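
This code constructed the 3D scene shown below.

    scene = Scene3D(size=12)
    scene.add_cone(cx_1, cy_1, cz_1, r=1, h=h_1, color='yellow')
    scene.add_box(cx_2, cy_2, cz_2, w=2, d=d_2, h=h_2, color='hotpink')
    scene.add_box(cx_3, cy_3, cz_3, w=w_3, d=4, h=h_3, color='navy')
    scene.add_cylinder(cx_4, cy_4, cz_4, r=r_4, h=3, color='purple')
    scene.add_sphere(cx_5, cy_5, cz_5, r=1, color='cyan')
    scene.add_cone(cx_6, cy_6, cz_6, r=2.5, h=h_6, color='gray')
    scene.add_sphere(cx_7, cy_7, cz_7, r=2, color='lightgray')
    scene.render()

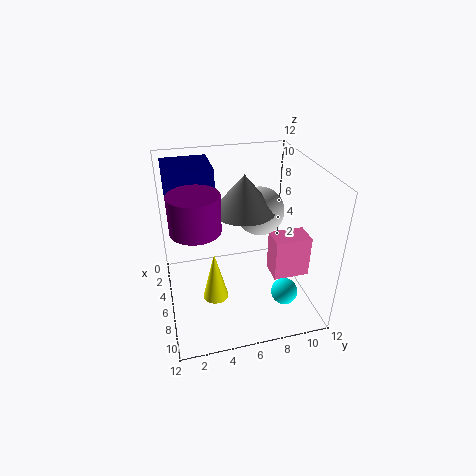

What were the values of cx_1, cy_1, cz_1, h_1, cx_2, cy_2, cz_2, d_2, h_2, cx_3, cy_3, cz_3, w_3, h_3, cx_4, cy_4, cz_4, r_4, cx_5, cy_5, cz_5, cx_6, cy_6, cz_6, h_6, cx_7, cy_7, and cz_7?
cx_1 = 8.5, cy_1 = 3.5, cz_1 = 2.5, h_1 = 4, cx_2 = 6.5, cy_2 = 8.5, cz_2 = 3, d_2 = 3, h_2 = 3.5, cx_3 = 0.5, cy_3 = 0.5, cz_3 = 9.5, w_3 = 4, h_3 = 2, cx_4 = 6.5, cy_4 = 2.5, cz_4 = 7.5, r_4 = 2, cx_5 = 10.5, cy_5 = 8.5, cz_5 = 3.5, cx_6 = 6, cy_6 = 6.5, cz_6 = 8.5, h_6 = 3, cx_7 = 5.5, cy_7 = 8, cz_7 = 8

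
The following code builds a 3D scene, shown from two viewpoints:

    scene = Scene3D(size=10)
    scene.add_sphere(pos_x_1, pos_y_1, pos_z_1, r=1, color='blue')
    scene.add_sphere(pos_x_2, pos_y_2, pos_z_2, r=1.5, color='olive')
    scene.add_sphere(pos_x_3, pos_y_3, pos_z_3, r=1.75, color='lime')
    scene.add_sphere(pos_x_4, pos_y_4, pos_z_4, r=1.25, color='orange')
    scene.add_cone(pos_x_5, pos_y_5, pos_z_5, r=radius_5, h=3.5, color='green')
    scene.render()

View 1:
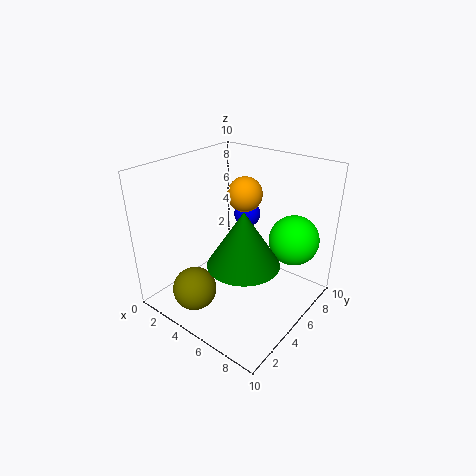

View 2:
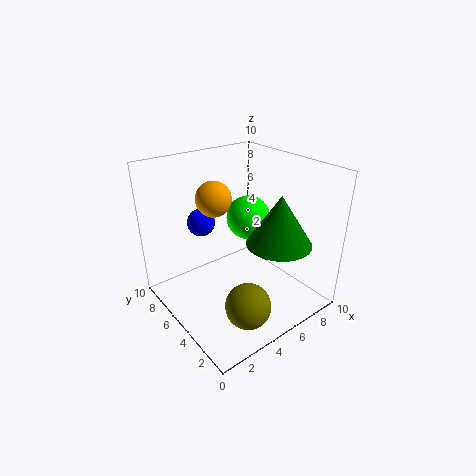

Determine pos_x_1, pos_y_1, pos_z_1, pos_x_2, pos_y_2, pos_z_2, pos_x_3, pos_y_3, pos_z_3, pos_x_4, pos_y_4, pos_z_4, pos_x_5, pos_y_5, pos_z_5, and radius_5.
pos_x_1 = 3.75, pos_y_1 = 7.75, pos_z_1 = 5.5, pos_x_2 = 3.5, pos_y_2 = 2, pos_z_2 = 1.75, pos_x_3 = 8, pos_y_3 = 7.5, pos_z_3 = 4.75, pos_x_4 = 4.25, pos_y_4 = 6.75, pos_z_4 = 7.5, pos_x_5 = 7, pos_y_5 = 3, pos_z_5 = 4.75, radius_5 = 2.25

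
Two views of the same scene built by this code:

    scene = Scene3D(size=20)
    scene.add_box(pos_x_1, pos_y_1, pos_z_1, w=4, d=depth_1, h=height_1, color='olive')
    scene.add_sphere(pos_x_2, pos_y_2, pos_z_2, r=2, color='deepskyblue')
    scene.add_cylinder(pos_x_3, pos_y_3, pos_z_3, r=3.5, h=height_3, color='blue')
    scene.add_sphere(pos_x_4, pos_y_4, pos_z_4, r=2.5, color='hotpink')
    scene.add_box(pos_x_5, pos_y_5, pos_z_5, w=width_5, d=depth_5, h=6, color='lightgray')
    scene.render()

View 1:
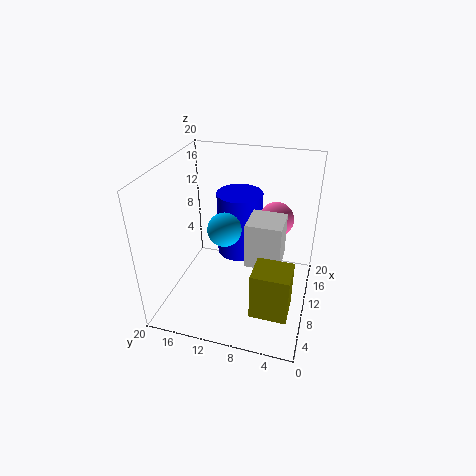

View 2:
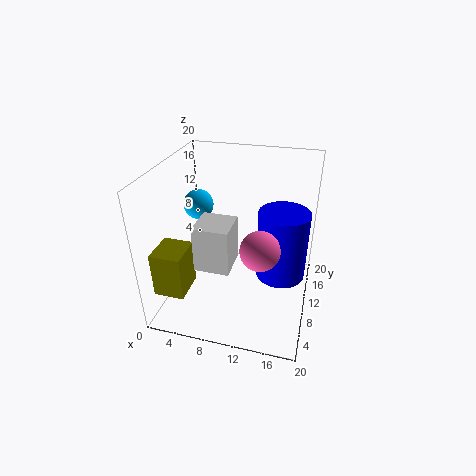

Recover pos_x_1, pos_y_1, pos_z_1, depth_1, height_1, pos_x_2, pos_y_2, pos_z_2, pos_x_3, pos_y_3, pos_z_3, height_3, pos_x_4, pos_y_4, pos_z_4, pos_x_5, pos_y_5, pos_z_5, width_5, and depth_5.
pos_x_1 = 1, pos_y_1 = 1.5, pos_z_1 = 5, depth_1 = 4.5, height_1 = 6, pos_x_2 = 4.5, pos_y_2 = 10, pos_z_2 = 14.5, pos_x_3 = 16, pos_y_3 = 11.5, pos_z_3 = 4, height_3 = 10, pos_x_4 = 14, pos_y_4 = 5.5, pos_z_4 = 11.5, pos_x_5 = 6, pos_y_5 = 3.5, pos_z_5 = 8.5, width_5 = 4.5, depth_5 = 4.5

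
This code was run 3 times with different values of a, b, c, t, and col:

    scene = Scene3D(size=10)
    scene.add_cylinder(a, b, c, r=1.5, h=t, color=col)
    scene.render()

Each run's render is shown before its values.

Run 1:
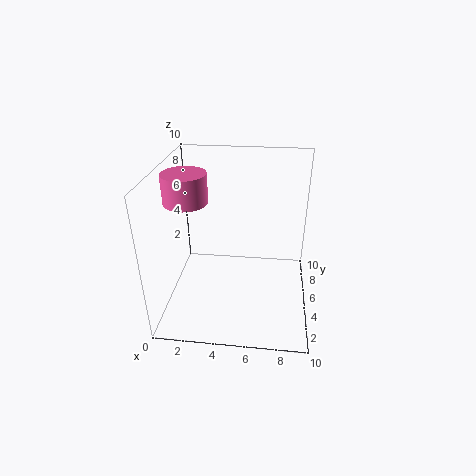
a = 1.5
b = 5
c = 7.5
t = 2
col = 'hotpink'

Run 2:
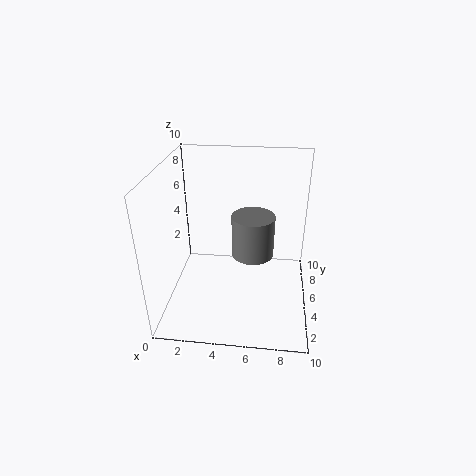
a = 6
b = 5.5
c = 3.5
t = 3
col = 'gray'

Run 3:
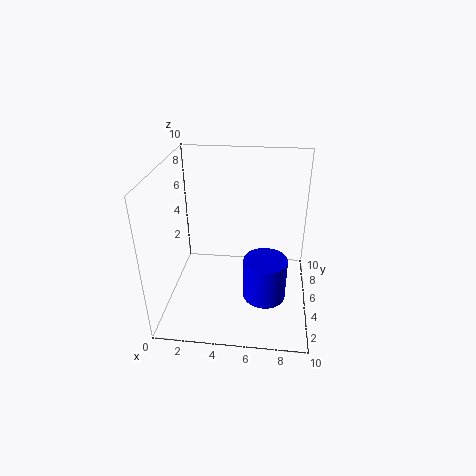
a = 7
b = 4
c = 1
t = 3
col = 'blue'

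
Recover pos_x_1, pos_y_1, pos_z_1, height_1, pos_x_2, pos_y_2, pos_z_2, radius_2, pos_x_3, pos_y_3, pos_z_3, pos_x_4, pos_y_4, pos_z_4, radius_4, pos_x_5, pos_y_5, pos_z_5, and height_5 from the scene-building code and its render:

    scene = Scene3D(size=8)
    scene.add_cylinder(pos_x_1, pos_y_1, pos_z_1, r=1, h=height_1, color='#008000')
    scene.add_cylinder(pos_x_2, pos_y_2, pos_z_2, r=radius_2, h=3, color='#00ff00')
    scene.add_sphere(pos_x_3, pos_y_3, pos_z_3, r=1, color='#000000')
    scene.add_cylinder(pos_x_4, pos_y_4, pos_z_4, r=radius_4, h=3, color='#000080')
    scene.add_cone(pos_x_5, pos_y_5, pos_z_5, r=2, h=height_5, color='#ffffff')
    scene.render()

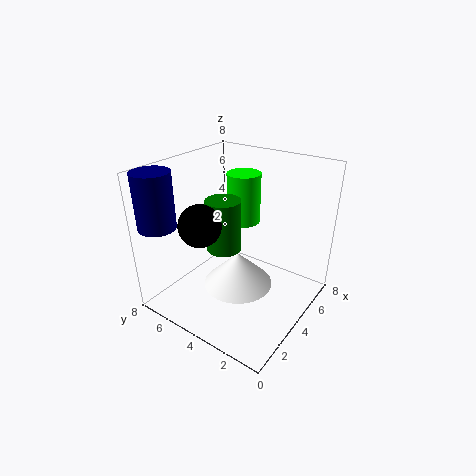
pos_x_1 = 4, pos_y_1 = 5, pos_z_1 = 3, height_1 = 3, pos_x_2 = 6, pos_y_2 = 5, pos_z_2 = 4, radius_2 = 1, pos_x_3 = 1, pos_y_3 = 4, pos_z_3 = 6, pos_x_4 = 1, pos_y_4 = 7, pos_z_4 = 5, radius_4 = 1, pos_x_5 = 4, pos_y_5 = 4, pos_z_5 = 1, height_5 = 2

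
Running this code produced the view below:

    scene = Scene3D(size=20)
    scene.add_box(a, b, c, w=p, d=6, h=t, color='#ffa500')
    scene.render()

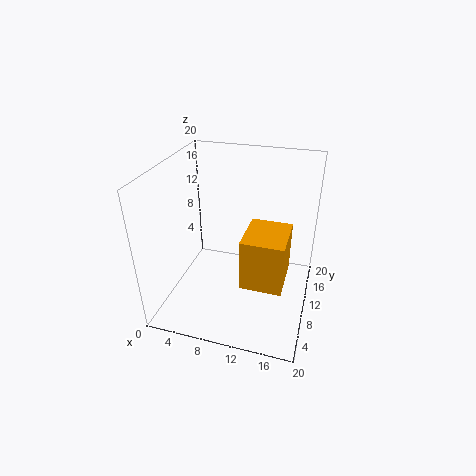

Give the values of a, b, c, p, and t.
a = 12.5
b = 2
c = 8.25
p = 5
t = 6.25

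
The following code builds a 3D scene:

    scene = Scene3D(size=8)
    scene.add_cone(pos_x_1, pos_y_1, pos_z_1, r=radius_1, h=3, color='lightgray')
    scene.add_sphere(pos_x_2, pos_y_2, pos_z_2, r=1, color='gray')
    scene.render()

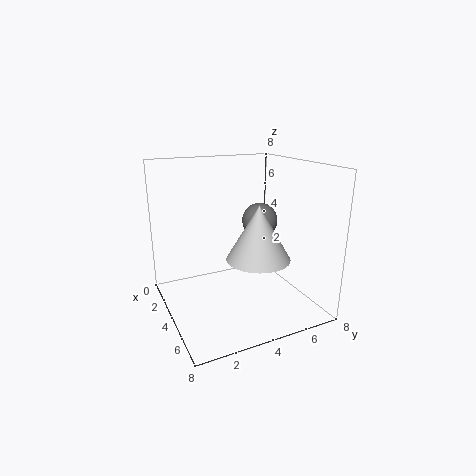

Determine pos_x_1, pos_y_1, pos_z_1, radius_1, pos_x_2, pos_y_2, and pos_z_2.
pos_x_1 = 5, pos_y_1 = 4.75, pos_z_1 = 3, radius_1 = 1.75, pos_x_2 = 3.75, pos_y_2 = 5.5, pos_z_2 = 4.75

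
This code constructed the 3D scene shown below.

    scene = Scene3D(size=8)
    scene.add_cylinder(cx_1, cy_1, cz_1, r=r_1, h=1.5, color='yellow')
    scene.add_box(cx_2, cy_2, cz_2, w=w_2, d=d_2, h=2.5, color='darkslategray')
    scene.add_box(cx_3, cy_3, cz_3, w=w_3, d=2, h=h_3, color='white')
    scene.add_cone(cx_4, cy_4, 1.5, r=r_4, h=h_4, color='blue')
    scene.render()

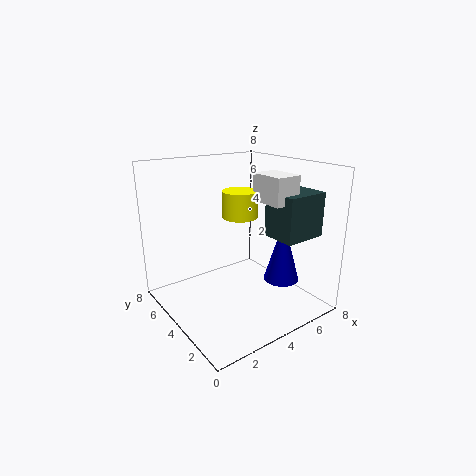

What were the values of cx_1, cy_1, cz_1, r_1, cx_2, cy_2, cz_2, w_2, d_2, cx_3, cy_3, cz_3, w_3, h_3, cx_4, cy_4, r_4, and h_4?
cx_1 = 4.5; cy_1 = 4.5; cz_1 = 5; r_1 = 1; cx_2 = 5.5; cy_2 = 1.5; cz_2 = 4; w_2 = 2.5; d_2 = 2; cx_3 = 5; cy_3 = 2; cz_3 = 6; w_3 = 1.5; h_3 = 1.5; cx_4 = 6; cy_4 = 2.5; r_4 = 1; h_4 = 3.5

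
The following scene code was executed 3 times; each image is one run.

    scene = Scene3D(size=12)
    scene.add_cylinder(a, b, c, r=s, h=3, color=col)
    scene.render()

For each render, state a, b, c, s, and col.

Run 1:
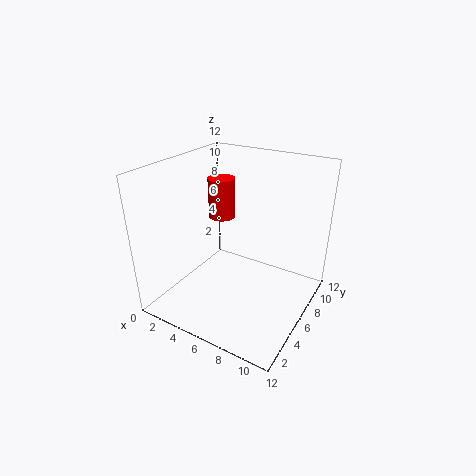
a = 5.5; b = 4.5; c = 8.5; s = 1; col = 'red'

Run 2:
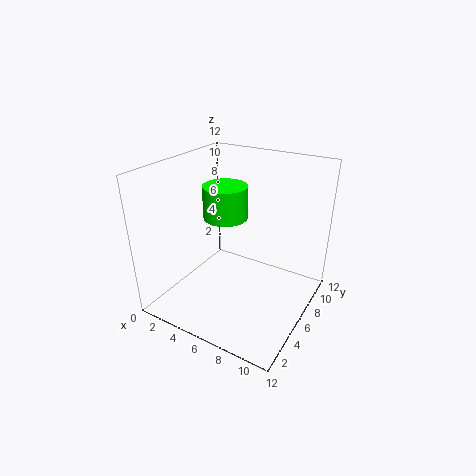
a = 3.5; b = 8; c = 6.5; s = 2; col = 'lime'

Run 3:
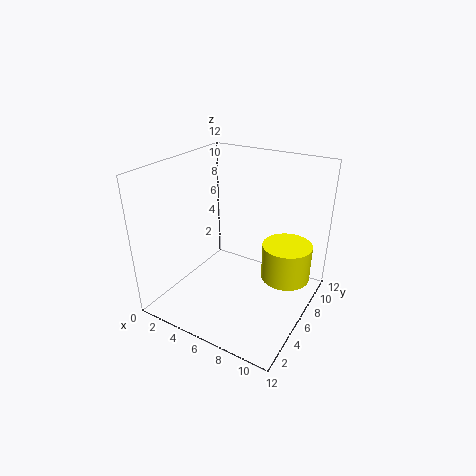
a = 10; b = 7; c = 3; s = 2; col = 'yellow'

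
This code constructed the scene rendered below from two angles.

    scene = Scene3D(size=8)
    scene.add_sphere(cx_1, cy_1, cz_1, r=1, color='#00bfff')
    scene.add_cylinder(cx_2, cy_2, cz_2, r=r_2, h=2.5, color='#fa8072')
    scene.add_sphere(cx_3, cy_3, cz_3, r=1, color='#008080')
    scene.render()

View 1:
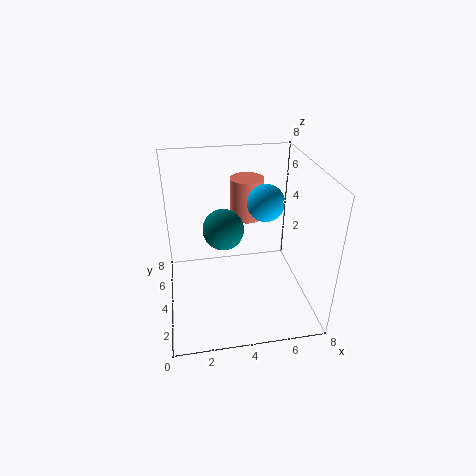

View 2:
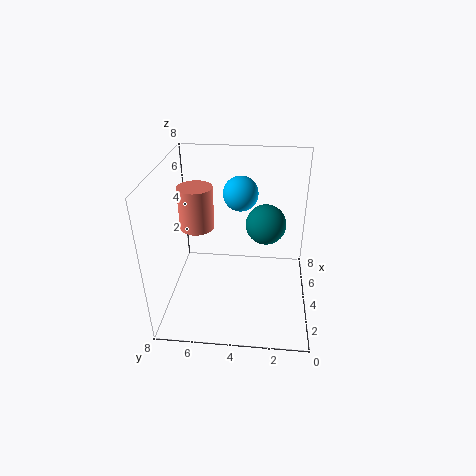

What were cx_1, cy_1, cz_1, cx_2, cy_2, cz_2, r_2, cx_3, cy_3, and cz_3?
cx_1 = 5.5, cy_1 = 4, cz_1 = 6, cx_2 = 5, cy_2 = 6.5, cz_2 = 4, r_2 = 1, cx_3 = 3, cy_3 = 2.5, cz_3 = 5.5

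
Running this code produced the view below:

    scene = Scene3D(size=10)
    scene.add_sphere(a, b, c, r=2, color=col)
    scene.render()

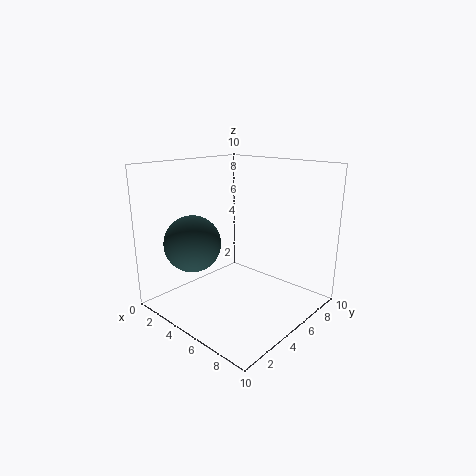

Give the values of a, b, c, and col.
a = 2.5
b = 3
c = 4.5
col = 'darkslategray'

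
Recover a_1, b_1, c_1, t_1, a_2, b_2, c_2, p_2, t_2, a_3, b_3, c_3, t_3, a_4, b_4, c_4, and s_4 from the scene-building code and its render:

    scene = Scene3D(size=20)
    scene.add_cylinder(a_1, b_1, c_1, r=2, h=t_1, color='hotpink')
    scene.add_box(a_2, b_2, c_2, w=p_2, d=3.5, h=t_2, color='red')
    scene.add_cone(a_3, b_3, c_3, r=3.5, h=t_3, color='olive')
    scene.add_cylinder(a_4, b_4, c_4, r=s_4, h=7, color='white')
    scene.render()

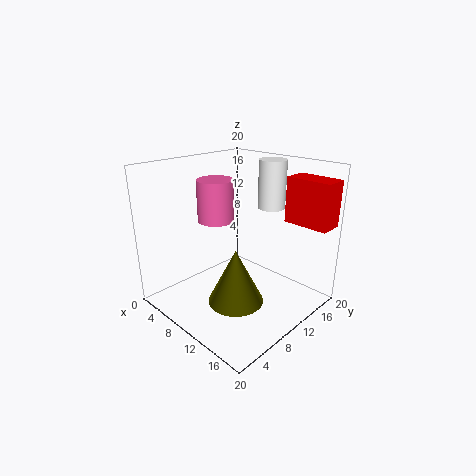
a_1 = 13.5
b_1 = 3
c_1 = 15.5
t_1 = 4.5
a_2 = 13
b_2 = 16.5
c_2 = 11.5
p_2 = 6.5
t_2 = 6.5
a_3 = 14
b_3 = 5.5
c_3 = 4
t_3 = 7
a_4 = 10.5
b_4 = 16.5
c_4 = 13
s_4 = 2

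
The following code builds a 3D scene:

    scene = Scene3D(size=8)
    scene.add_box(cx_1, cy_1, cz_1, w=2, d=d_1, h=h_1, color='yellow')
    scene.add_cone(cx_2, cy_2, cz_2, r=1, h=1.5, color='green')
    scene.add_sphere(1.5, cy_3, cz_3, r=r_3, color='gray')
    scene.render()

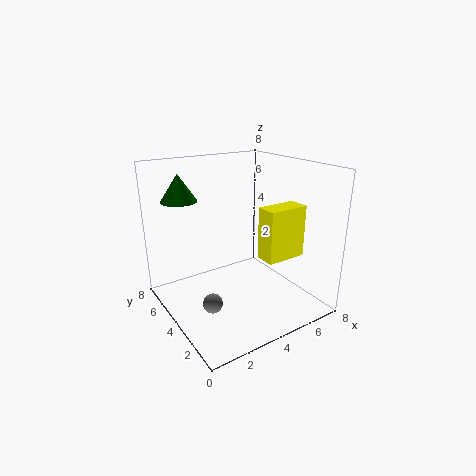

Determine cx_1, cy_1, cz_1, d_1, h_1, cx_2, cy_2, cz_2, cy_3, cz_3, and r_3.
cx_1 = 3.5
cy_1 = 0.5
cz_1 = 4
d_1 = 1
h_1 = 2.5
cx_2 = 1.5
cy_2 = 6
cz_2 = 6
cy_3 = 2.5
cz_3 = 1.5
r_3 = 0.5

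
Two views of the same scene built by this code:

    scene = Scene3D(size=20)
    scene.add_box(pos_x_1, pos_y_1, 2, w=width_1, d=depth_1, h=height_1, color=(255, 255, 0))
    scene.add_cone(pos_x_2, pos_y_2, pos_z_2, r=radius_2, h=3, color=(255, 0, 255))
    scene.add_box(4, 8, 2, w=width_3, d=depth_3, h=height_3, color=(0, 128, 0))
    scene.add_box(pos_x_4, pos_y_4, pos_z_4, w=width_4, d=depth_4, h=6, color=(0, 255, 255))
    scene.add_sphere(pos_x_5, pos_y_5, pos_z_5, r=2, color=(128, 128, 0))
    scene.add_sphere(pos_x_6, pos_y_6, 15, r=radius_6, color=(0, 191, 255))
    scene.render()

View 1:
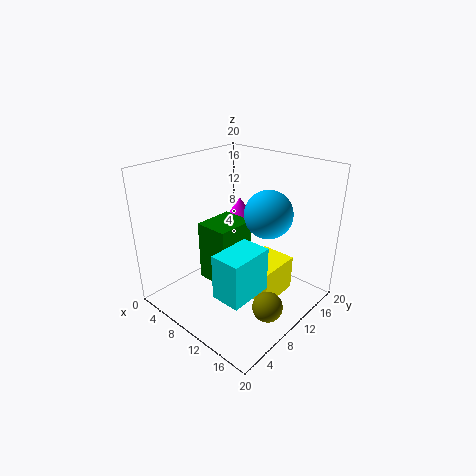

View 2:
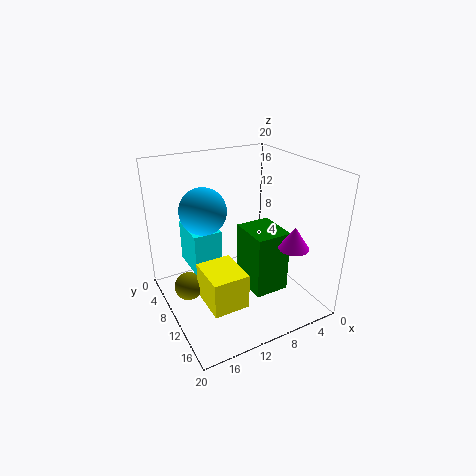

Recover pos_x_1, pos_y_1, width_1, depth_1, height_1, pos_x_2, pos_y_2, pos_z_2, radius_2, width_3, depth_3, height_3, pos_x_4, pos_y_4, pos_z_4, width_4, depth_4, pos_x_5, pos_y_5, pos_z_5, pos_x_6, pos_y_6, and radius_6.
pos_x_1 = 11, pos_y_1 = 9, width_1 = 5, depth_1 = 6, height_1 = 5, pos_x_2 = 5, pos_y_2 = 16, pos_z_2 = 10, radius_2 = 2, width_3 = 5, depth_3 = 6, height_3 = 9, pos_x_4 = 12, pos_y_4 = 3, pos_z_4 = 5, width_4 = 4, depth_4 = 6, pos_x_5 = 17, pos_y_5 = 8, pos_z_5 = 3, pos_x_6 = 15, pos_y_6 = 10, radius_6 = 3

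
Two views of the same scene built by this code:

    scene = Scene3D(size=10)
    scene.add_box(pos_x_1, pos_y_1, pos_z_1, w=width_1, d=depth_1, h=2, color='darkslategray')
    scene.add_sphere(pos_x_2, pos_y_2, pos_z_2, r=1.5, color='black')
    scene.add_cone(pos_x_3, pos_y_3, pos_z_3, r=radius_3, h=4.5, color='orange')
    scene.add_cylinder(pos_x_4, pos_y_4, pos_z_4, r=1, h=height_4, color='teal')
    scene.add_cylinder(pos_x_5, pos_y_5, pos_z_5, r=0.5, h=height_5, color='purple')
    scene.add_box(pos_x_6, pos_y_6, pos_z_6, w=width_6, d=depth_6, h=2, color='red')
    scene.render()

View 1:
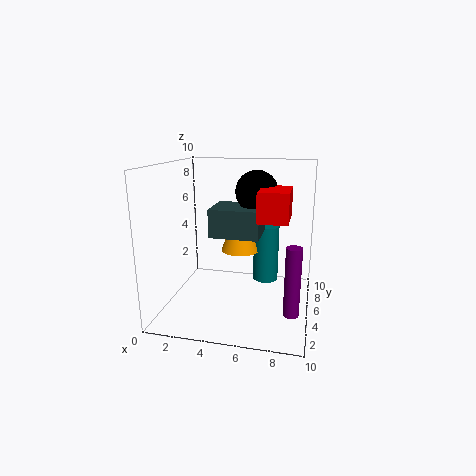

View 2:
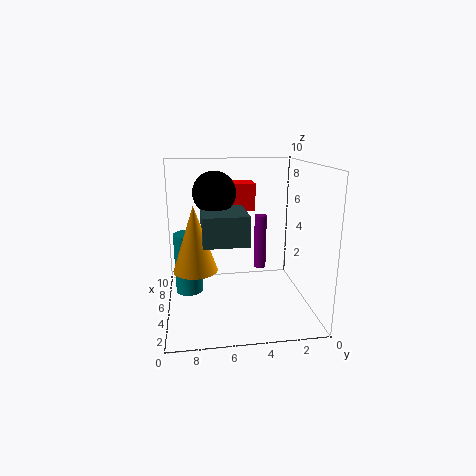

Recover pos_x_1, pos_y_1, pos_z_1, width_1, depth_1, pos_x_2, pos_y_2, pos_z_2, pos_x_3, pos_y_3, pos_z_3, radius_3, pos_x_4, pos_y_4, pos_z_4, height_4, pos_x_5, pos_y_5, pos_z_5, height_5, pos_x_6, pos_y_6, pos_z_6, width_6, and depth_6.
pos_x_1 = 3, pos_y_1 = 4.5, pos_z_1 = 5, width_1 = 3.5, depth_1 = 3, pos_x_2 = 6, pos_y_2 = 6.5, pos_z_2 = 8, pos_x_3 = 4.5, pos_y_3 = 8, pos_z_3 = 3, radius_3 = 1.5, pos_x_4 = 6.5, pos_y_4 = 8.5, pos_z_4 = 0.5, height_4 = 4.5, pos_x_5 = 9, pos_y_5 = 2.5, pos_z_5 = 1, height_5 = 4.5, pos_x_6 = 6.5, pos_y_6 = 3.5, pos_z_6 = 6.5, width_6 = 2, depth_6 = 3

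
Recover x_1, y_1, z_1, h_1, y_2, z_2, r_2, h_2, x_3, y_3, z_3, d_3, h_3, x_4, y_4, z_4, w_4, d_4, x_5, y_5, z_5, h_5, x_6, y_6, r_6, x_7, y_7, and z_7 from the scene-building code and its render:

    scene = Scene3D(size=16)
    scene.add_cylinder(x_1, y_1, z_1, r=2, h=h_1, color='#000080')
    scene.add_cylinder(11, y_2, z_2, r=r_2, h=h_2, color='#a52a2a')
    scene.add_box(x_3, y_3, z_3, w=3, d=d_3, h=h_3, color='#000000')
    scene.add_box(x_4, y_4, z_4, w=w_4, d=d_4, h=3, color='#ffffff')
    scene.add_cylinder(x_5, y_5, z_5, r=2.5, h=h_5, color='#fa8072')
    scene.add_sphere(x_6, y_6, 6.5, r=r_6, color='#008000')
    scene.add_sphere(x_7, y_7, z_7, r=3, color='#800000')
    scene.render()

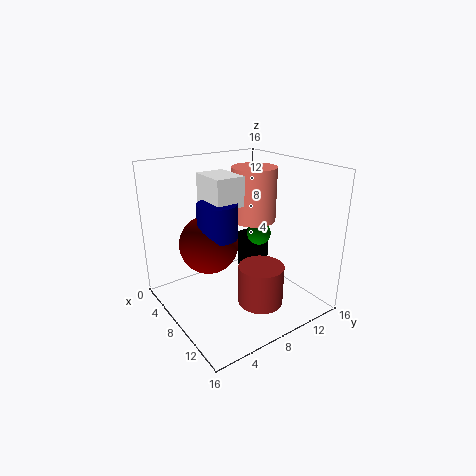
x_1 = 9.5, y_1 = 4.5, z_1 = 9.5, h_1 = 3.5, y_2 = 9, z_2 = 1, r_2 = 2.5, h_2 = 4.5, x_3 = 1.5, y_3 = 12.5, z_3 = 0.5, d_3 = 3, h_3 = 5, x_4 = 6.5, y_4 = 4, z_4 = 12.5, w_4 = 4, d_4 = 3, x_5 = 7.5, y_5 = 10.5, z_5 = 9.5, h_5 = 6, x_6 = 5.5, y_6 = 13, r_6 = 1.5, x_7 = 8.5, y_7 = 4, z_7 = 8.5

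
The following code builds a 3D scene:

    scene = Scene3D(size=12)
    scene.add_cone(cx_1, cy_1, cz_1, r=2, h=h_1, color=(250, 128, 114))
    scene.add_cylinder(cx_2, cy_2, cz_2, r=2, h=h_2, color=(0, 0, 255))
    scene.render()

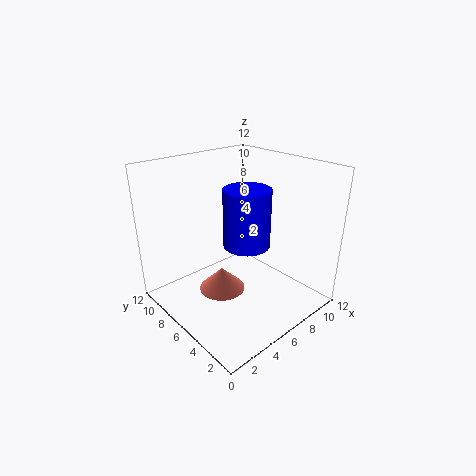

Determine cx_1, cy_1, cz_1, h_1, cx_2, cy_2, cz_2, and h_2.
cx_1 = 5
cy_1 = 7
cz_1 = 1
h_1 = 2
cx_2 = 7
cy_2 = 6
cz_2 = 5
h_2 = 5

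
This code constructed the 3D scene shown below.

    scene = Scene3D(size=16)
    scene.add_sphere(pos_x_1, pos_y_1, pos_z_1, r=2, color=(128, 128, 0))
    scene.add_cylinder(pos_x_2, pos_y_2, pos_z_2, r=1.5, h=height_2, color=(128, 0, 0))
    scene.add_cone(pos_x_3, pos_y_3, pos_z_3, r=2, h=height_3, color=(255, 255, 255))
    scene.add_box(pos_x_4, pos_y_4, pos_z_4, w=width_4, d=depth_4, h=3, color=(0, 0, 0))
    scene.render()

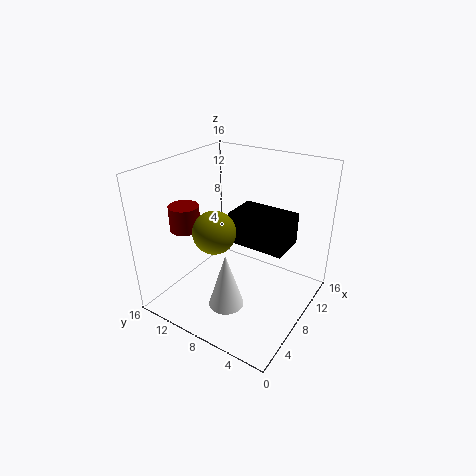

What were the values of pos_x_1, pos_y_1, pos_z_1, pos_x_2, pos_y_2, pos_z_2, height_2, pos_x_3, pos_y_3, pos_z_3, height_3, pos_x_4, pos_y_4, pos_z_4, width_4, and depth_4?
pos_x_1 = 2.5; pos_y_1 = 7; pos_z_1 = 11.5; pos_x_2 = 3; pos_y_2 = 11; pos_z_2 = 10.5; height_2 = 2.5; pos_x_3 = 5.5; pos_y_3 = 8; pos_z_3 = 0.5; height_3 = 6.5; pos_x_4 = 4; pos_y_4 = 1; pos_z_4 = 10; width_4 = 3.5; depth_4 = 5.5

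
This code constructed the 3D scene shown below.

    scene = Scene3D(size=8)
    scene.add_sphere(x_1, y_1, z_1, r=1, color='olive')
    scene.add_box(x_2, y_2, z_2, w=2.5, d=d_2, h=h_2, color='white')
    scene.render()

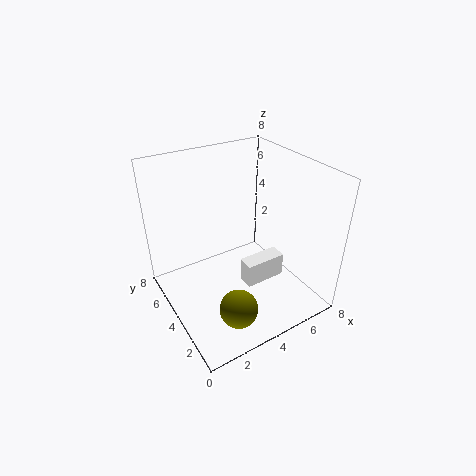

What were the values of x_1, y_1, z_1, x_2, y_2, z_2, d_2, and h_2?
x_1 = 2.5, y_1 = 1.5, z_1 = 1.5, x_2 = 4.5, y_2 = 3.5, z_2 = 0.5, d_2 = 1, h_2 = 1.5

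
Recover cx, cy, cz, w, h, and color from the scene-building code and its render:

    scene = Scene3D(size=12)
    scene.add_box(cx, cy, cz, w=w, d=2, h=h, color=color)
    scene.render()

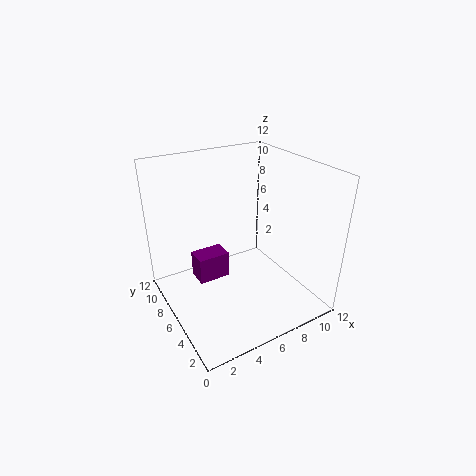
cx = 3.5; cy = 8.5; cz = 0.5; w = 3; h = 2.5; color = 'purple'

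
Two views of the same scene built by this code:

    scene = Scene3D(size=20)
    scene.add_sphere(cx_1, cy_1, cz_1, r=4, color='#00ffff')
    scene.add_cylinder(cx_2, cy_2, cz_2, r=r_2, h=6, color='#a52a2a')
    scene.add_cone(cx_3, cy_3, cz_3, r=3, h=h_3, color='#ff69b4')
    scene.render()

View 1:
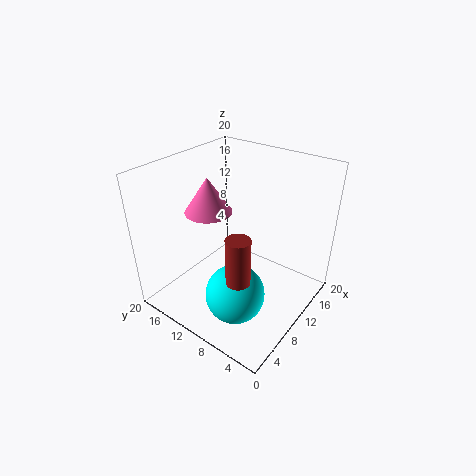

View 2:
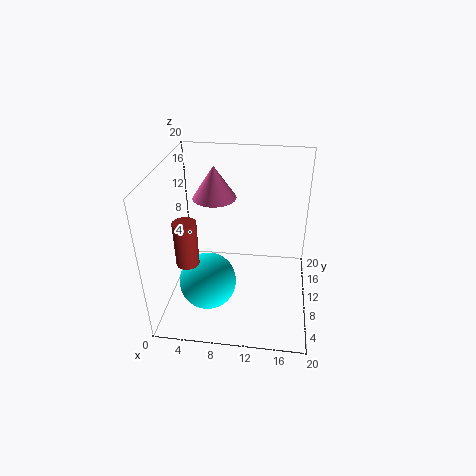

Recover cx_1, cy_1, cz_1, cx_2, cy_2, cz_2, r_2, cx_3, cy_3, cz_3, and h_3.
cx_1 = 6, cy_1 = 7.5, cz_1 = 4, cx_2 = 4, cy_2 = 5.5, cz_2 = 8.5, r_2 = 1.5, cx_3 = 6.5, cy_3 = 12, cz_3 = 15, h_3 = 4.5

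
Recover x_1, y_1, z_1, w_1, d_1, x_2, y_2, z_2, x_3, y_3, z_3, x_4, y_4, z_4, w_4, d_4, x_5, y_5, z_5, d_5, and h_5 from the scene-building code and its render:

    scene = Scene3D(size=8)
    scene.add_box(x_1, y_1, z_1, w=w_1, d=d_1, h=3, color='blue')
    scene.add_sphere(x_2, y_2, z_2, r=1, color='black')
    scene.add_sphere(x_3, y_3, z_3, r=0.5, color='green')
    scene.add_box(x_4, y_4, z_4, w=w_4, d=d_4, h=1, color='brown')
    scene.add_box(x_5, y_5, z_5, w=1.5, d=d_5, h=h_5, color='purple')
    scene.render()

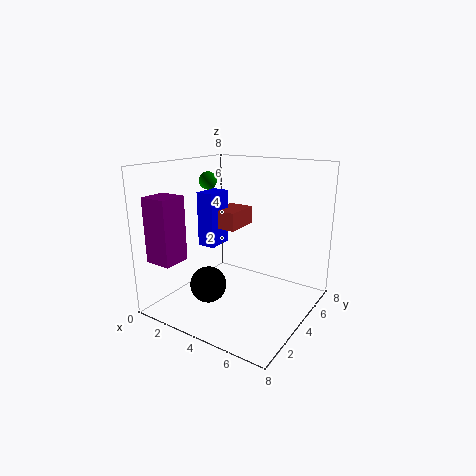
x_1 = 2
y_1 = 3
z_1 = 3.5
w_1 = 1
d_1 = 1.5
x_2 = 3
y_2 = 2.5
z_2 = 1.5
x_3 = 2
y_3 = 4
z_3 = 7
x_4 = 2.5
y_4 = 3.5
z_4 = 4.5
w_4 = 1.5
d_4 = 2
x_5 = 0.5
y_5 = 0.5
z_5 = 3
d_5 = 1.5
h_5 = 3.5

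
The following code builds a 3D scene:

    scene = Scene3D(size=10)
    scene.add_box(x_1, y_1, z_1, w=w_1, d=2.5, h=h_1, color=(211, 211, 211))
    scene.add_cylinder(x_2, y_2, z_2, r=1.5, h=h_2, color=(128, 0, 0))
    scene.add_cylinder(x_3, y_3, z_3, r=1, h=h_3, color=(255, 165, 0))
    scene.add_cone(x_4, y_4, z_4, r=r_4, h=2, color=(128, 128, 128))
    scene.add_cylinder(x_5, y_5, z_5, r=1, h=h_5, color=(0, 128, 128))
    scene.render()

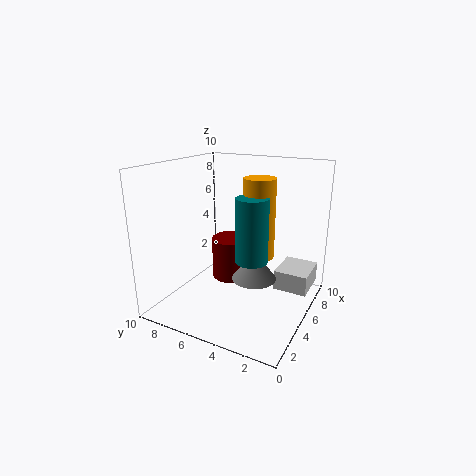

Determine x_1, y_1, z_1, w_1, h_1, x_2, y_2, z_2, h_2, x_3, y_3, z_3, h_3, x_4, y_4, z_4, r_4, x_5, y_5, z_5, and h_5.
x_1 = 7, y_1 = 0.5, z_1 = 0.5, w_1 = 3, h_1 = 1.5, x_2 = 6, y_2 = 6, z_2 = 1.5, h_2 = 3, x_3 = 4, y_3 = 3, z_3 = 4.5, h_3 = 5, x_4 = 4.5, y_4 = 3.5, z_4 = 2.5, r_4 = 1.5, x_5 = 3, y_5 = 3, z_5 = 4.5, h_5 = 4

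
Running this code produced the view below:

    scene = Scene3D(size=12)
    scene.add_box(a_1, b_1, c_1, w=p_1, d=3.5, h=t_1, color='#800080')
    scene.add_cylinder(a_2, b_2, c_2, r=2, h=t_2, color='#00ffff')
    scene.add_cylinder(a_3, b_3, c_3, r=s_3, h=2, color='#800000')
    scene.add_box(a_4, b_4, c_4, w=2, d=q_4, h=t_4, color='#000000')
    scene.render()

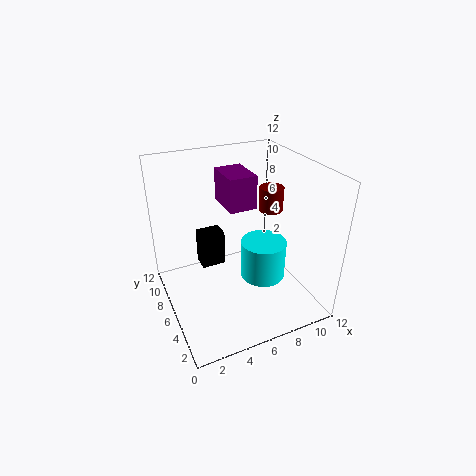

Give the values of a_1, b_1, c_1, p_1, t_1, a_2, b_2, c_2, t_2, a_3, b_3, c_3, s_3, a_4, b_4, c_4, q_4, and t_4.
a_1 = 6, b_1 = 7.5, c_1 = 7.5, p_1 = 2.5, t_1 = 3, a_2 = 8.5, b_2 = 6, c_2 = 1.5, t_2 = 3.5, a_3 = 9, b_3 = 6, c_3 = 8, s_3 = 1, a_4 = 3, b_4 = 6.5, c_4 = 3.5, q_4 = 1.5, t_4 = 3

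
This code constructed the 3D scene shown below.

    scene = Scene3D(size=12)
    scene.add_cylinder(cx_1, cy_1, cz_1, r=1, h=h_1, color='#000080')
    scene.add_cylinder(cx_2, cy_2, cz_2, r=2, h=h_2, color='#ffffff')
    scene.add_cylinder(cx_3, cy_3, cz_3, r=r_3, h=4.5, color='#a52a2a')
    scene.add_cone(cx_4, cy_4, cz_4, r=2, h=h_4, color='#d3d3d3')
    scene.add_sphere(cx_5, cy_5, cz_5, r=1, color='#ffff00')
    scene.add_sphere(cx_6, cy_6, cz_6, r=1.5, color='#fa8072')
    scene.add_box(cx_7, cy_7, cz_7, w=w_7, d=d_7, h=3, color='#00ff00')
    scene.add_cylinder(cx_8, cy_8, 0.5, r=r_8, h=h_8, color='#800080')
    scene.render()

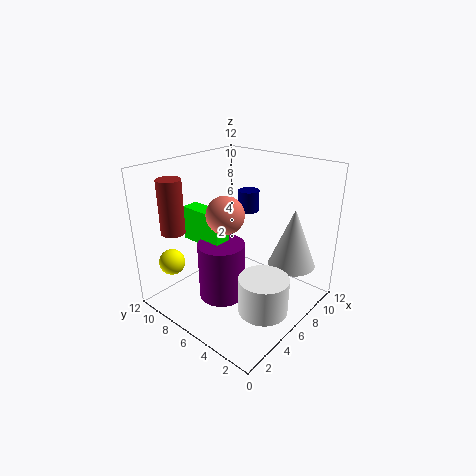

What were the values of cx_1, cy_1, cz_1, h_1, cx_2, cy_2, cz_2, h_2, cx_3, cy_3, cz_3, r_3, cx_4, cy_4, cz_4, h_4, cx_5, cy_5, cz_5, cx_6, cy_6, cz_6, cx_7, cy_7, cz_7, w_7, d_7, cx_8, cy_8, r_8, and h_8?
cx_1 = 10.5, cy_1 = 8.5, cz_1 = 6.5, h_1 = 2, cx_2 = 5, cy_2 = 2.5, cz_2 = 1, h_2 = 3, cx_3 = 2.5, cy_3 = 10, cz_3 = 6.5, r_3 = 1, cx_4 = 9, cy_4 = 2.5, cz_4 = 3.5, h_4 = 5, cx_5 = 1, cy_5 = 8.5, cz_5 = 5, cx_6 = 4.5, cy_6 = 6, cz_6 = 8.5, cx_7 = 4.5, cy_7 = 7, cz_7 = 5, w_7 = 1.5, d_7 = 4, cx_8 = 5, cy_8 = 7, r_8 = 2, h_8 = 5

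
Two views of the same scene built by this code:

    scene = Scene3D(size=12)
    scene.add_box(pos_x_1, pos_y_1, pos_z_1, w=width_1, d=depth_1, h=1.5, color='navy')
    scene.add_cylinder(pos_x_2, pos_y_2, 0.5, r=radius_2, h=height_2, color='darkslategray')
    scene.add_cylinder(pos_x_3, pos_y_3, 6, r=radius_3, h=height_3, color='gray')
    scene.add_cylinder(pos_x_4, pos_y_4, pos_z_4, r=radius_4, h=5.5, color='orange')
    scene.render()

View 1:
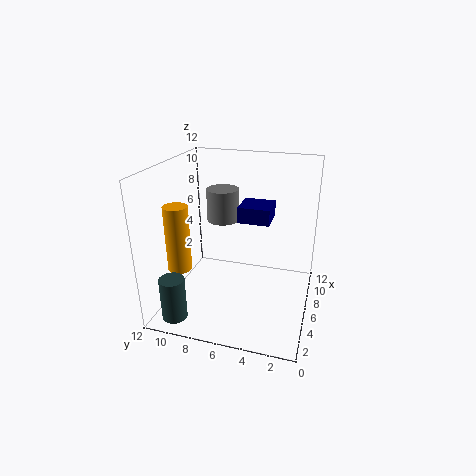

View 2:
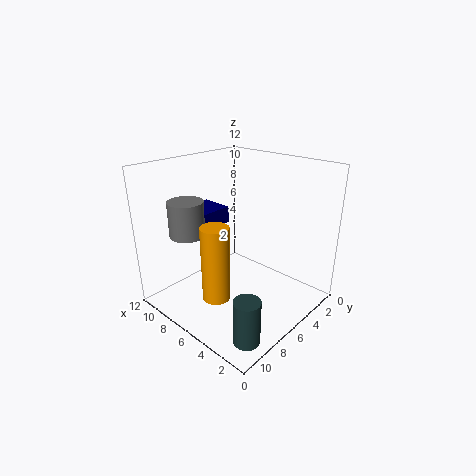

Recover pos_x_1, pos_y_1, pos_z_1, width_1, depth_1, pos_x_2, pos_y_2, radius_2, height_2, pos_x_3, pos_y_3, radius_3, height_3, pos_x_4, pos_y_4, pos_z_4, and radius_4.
pos_x_1 = 9
pos_y_1 = 4
pos_z_1 = 6
width_1 = 3
depth_1 = 3
pos_x_2 = 1.5
pos_y_2 = 10
radius_2 = 1
height_2 = 3.5
pos_x_3 = 9.5
pos_y_3 = 8.5
radius_3 = 1.5
height_3 = 3
pos_x_4 = 4
pos_y_4 = 10.5
pos_z_4 = 3.5
radius_4 = 1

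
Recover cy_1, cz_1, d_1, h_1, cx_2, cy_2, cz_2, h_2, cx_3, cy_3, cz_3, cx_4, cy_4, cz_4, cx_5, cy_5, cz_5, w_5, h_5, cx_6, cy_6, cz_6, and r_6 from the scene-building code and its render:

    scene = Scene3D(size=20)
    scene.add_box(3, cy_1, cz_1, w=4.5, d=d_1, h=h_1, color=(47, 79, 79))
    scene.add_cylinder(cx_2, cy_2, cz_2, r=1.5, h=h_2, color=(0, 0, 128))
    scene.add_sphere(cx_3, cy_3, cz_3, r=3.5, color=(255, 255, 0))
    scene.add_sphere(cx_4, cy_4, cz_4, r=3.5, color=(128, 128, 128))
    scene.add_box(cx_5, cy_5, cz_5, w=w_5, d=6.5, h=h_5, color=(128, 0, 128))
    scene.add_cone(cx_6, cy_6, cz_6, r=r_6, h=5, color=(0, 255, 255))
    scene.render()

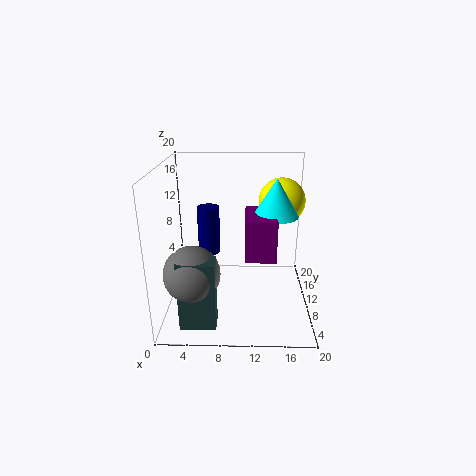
cy_1 = 1, cz_1 = 1.5, d_1 = 2.5, h_1 = 9, cx_2 = 6, cy_2 = 10, cz_2 = 8, h_2 = 6.5, cx_3 = 16.5, cy_3 = 16, cz_3 = 13.5, cx_4 = 4.5, cy_4 = 3.5, cz_4 = 8, cx_5 = 11, cy_5 = 5.5, cz_5 = 8.5, w_5 = 4, h_5 = 5.5, cx_6 = 15, cy_6 = 9.5, cz_6 = 13.5, r_6 = 3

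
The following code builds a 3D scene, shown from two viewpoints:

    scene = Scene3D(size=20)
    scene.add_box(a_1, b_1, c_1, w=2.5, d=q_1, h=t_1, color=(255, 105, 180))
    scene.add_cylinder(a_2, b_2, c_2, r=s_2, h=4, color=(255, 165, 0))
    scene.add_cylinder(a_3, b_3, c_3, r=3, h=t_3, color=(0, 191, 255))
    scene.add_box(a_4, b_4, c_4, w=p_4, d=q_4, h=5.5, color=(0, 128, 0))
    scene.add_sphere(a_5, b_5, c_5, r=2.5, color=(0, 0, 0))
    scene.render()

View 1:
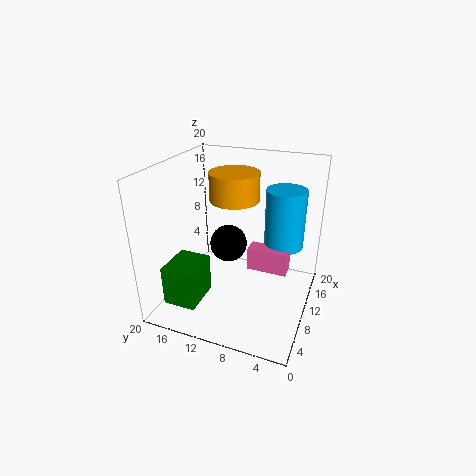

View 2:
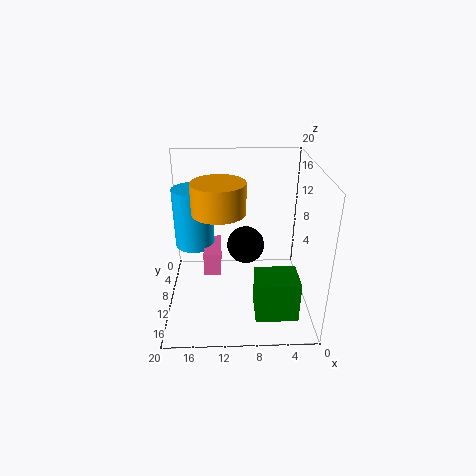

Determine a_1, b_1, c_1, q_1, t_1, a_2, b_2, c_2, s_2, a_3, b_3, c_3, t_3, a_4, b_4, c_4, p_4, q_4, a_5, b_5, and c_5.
a_1 = 12.5; b_1 = 3.5; c_1 = 3.5; q_1 = 6; t_1 = 3.5; a_2 = 12.5; b_2 = 11.5; c_2 = 14.5; s_2 = 3.5; a_3 = 16.5; b_3 = 5; c_3 = 6.5; t_3 = 9; a_4 = 2.5; b_4 = 13.5; c_4 = 2; p_4 = 5.5; q_4 = 4.5; a_5 = 9; b_5 = 11; c_5 = 9.5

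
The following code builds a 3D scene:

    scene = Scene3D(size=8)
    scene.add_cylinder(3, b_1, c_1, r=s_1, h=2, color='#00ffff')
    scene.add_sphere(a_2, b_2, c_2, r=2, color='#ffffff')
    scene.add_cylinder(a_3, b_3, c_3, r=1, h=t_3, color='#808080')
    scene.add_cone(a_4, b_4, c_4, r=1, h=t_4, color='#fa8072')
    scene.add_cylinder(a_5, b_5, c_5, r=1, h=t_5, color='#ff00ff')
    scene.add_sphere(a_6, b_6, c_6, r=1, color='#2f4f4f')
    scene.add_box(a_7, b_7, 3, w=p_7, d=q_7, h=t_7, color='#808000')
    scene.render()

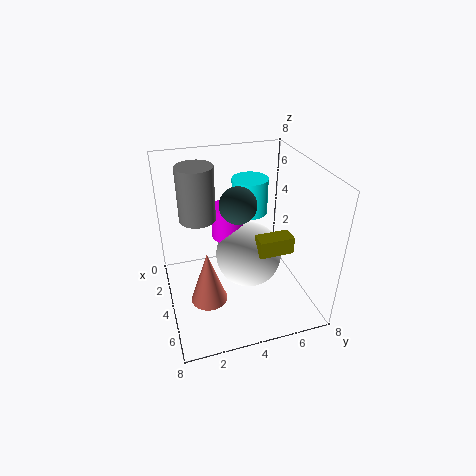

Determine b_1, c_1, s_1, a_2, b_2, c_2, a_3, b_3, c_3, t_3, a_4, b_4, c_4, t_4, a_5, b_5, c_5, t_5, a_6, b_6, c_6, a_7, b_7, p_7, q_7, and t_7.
b_1 = 5
c_1 = 5
s_1 = 1
a_2 = 3
b_2 = 5
c_2 = 2
a_3 = 3
b_3 = 2
c_3 = 5
t_3 = 3
a_4 = 5
b_4 = 2
c_4 = 1
t_4 = 3
a_5 = 2
b_5 = 4
c_5 = 3
t_5 = 2
a_6 = 4
b_6 = 4
c_6 = 6
a_7 = 4
b_7 = 5
p_7 = 1
q_7 = 2
t_7 = 1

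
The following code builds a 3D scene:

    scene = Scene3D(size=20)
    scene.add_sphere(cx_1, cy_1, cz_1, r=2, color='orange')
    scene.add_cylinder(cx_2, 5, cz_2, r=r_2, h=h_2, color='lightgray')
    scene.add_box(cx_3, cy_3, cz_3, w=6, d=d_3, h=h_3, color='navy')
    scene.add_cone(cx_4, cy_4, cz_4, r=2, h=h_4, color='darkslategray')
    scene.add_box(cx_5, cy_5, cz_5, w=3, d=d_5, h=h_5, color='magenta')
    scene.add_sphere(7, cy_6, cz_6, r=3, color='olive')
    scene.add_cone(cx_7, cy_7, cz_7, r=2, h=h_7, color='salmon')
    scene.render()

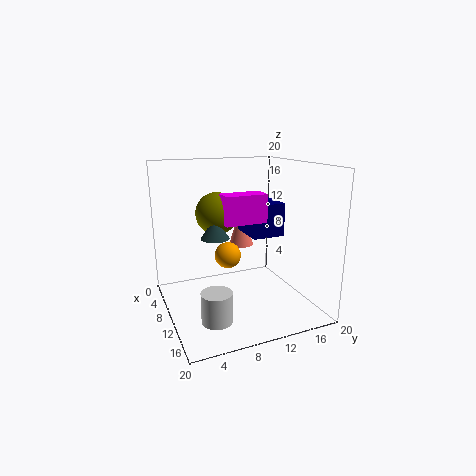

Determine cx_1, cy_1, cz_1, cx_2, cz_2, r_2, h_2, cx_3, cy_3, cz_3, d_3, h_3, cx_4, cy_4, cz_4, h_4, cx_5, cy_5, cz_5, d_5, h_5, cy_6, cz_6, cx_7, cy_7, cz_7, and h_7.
cx_1 = 6; cy_1 = 10; cz_1 = 6; cx_2 = 15; cz_2 = 1; r_2 = 2; h_2 = 4; cx_3 = 3; cy_3 = 13; cz_3 = 9; d_3 = 5; h_3 = 5; cx_4 = 9; cy_4 = 7; cz_4 = 10; h_4 = 3; cx_5 = 8; cy_5 = 8; cz_5 = 12; d_5 = 6; h_5 = 4; cy_6 = 8; cz_6 = 13; cx_7 = 2; cy_7 = 14; cz_7 = 6; h_7 = 7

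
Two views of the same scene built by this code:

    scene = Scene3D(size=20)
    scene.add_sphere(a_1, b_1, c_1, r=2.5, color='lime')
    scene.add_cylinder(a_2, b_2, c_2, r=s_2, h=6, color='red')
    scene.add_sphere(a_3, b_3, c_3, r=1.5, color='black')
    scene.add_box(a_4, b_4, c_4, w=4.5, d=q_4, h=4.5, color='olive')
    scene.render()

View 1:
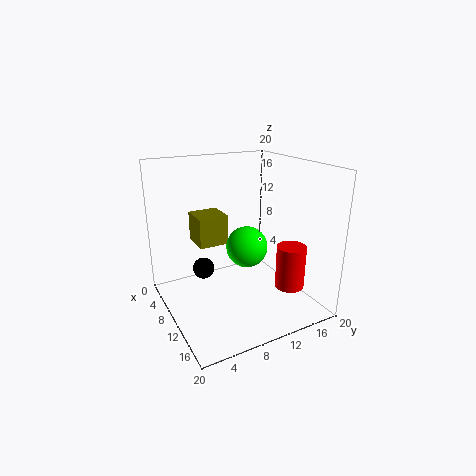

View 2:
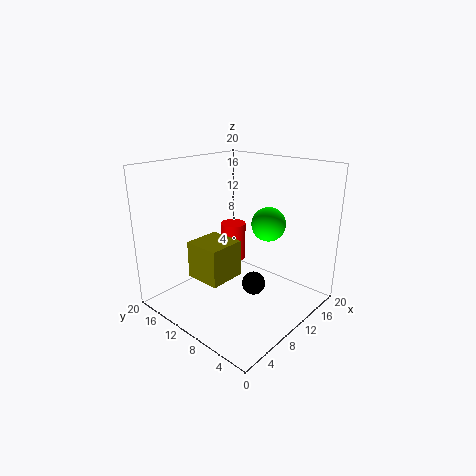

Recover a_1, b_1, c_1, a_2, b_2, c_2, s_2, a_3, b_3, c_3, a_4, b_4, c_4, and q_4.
a_1 = 15
b_1 = 8.5
c_1 = 11
a_2 = 15
b_2 = 15.5
c_2 = 3.5
s_2 = 2
a_3 = 8
b_3 = 5.5
c_3 = 5.5
a_4 = 1.5
b_4 = 6
c_4 = 7.5
q_4 = 4.5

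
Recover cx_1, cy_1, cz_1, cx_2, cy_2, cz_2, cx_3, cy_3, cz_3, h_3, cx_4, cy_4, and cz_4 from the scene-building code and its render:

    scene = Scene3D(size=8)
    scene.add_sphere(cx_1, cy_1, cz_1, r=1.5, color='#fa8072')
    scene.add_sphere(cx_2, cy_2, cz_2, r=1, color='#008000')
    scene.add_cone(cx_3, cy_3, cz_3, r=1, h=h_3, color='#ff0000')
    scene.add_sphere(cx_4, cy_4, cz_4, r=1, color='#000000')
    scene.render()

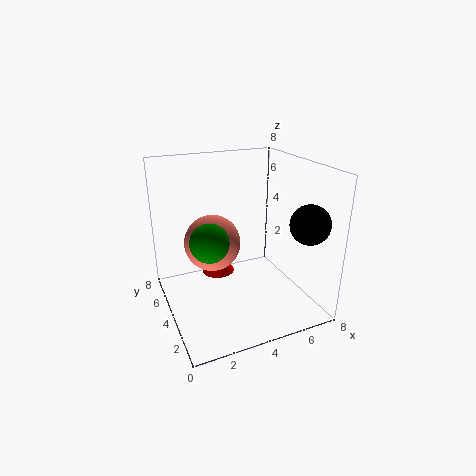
cx_1 = 2.5
cy_1 = 4
cz_1 = 4
cx_2 = 2
cy_2 = 3
cz_2 = 4.5
cx_3 = 3.5
cy_3 = 6
cz_3 = 1
h_3 = 1.5
cx_4 = 6.5
cy_4 = 1
cz_4 = 5.5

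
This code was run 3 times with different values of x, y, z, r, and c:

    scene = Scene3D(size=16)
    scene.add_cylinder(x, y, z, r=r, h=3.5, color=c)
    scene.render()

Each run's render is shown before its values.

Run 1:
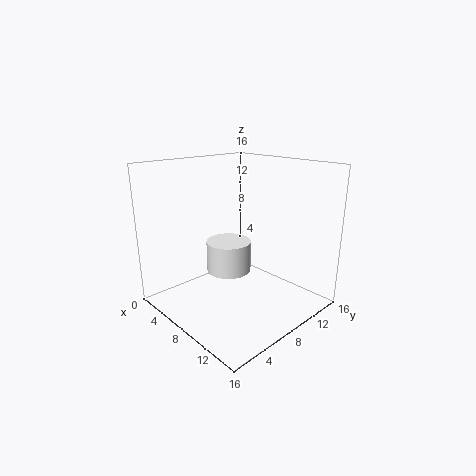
x = 7
y = 7.5
z = 4
r = 2.5
c = 'white'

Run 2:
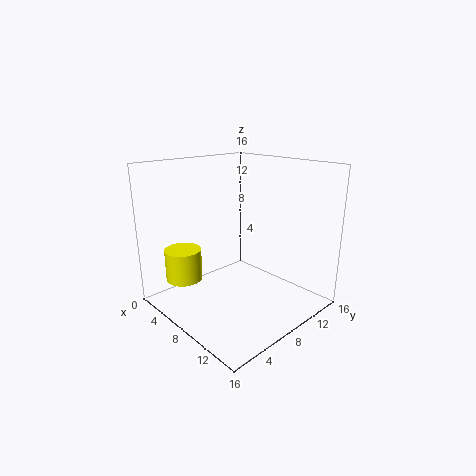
x = 4.5
y = 3
z = 3.5
r = 2
c = 'yellow'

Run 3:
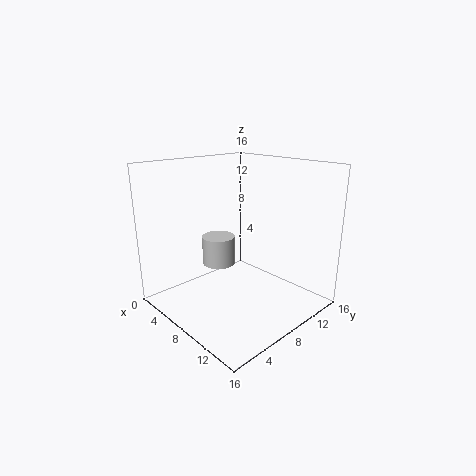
x = 4
y = 8.5
z = 3.5
r = 2
c = 'lightgray'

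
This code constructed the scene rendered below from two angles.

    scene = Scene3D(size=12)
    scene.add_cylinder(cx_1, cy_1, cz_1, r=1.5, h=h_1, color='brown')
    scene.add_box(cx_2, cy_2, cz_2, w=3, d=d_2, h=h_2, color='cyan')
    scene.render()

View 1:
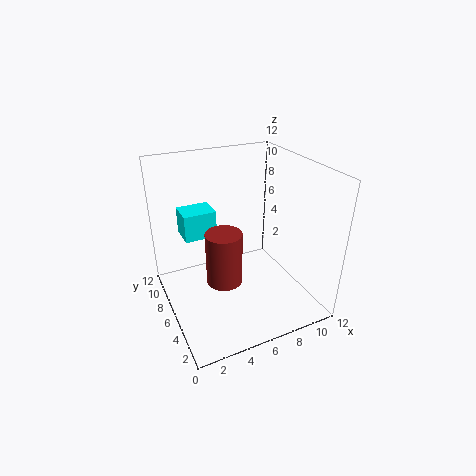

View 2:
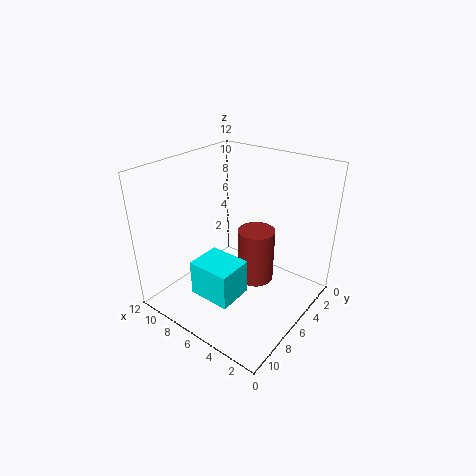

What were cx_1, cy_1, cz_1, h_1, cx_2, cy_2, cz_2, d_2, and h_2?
cx_1 = 4.5
cy_1 = 5.5
cz_1 = 2.5
h_1 = 4.5
cx_2 = 2.5
cy_2 = 9.5
cz_2 = 4.5
d_2 = 2.5
h_2 = 2.5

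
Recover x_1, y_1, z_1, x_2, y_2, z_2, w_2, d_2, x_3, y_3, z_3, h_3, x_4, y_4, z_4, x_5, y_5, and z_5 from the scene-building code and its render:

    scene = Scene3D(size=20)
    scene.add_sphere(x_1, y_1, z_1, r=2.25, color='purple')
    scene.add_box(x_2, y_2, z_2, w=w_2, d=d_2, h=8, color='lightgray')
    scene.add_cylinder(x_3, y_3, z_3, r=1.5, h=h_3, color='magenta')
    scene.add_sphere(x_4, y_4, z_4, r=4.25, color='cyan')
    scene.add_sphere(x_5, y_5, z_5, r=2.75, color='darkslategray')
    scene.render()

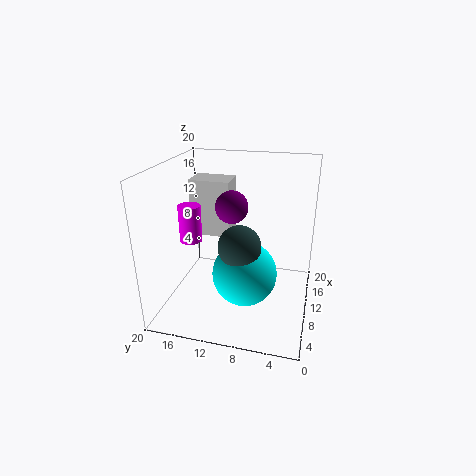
x_1 = 10.5; y_1 = 11; z_1 = 14.25; x_2 = 10.75; y_2 = 11.5; z_2 = 9.5; w_2 = 4; d_2 = 5.75; x_3 = 7.75; y_3 = 16; z_3 = 10; h_3 = 5; x_4 = 6.75; y_4 = 8.25; z_4 = 6.5; x_5 = 6; y_5 = 8.75; z_5 = 10.75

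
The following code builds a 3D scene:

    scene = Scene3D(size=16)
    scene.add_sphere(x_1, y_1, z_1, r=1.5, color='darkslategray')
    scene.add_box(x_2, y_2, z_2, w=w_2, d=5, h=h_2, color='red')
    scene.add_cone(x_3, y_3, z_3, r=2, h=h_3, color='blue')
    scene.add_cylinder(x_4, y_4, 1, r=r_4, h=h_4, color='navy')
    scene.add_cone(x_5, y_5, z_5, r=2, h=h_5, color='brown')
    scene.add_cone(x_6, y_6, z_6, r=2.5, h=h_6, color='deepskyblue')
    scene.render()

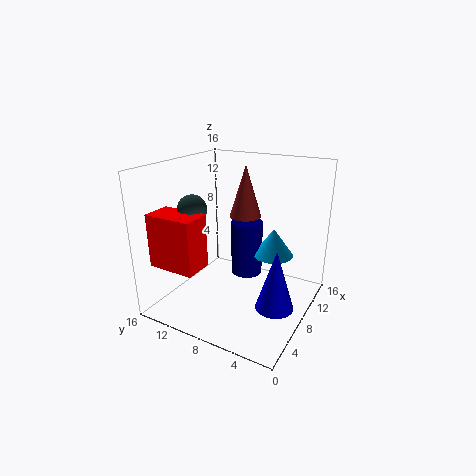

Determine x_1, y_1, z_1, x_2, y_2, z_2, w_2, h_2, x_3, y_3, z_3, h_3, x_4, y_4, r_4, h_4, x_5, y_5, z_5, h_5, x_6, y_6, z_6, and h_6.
x_1 = 4; y_1 = 11; z_1 = 12; x_2 = 0.5; y_2 = 9; z_2 = 6.5; w_2 = 3; h_2 = 5.5; x_3 = 6; y_3 = 2.5; z_3 = 2; h_3 = 6.5; x_4 = 13; y_4 = 9.5; r_4 = 2; h_4 = 7; x_5 = 13.5; y_5 = 10; z_5 = 8.5; h_5 = 6.5; x_6 = 13.5; y_6 = 6; z_6 = 4; h_6 = 3.5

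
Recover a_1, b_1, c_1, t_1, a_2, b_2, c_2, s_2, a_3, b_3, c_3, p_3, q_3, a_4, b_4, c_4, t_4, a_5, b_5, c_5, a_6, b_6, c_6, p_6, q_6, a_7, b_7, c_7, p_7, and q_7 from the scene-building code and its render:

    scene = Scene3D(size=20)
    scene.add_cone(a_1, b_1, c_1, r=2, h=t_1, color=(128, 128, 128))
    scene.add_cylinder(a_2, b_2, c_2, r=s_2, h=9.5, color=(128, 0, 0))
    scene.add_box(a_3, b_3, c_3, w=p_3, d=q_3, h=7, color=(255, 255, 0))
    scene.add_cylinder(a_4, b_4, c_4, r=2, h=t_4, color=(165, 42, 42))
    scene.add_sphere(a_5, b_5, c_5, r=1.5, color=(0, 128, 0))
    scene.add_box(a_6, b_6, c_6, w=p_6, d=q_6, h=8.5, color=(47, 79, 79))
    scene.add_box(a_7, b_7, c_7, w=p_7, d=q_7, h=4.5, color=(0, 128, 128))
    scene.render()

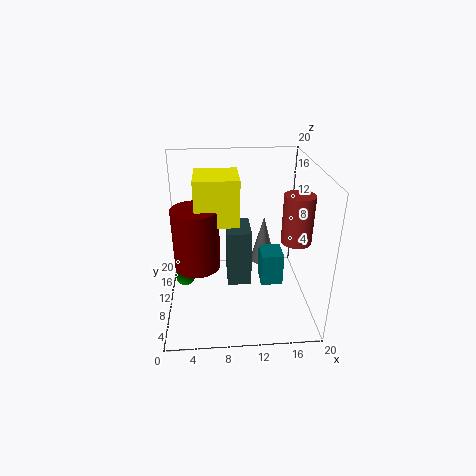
a_1 = 14.5; b_1 = 15.5; c_1 = 3; t_1 = 7.5; a_2 = 4; b_2 = 13.5; c_2 = 3.5; s_2 = 3.5; a_3 = 4; b_3 = 12; c_3 = 10.5; p_3 = 6.5; q_3 = 6.5; a_4 = 17.5; b_4 = 7.5; c_4 = 10.5; t_4 = 6.5; a_5 = 2; b_5 = 13; c_5 = 2; a_6 = 8.5; b_6 = 10; c_6 = 2; p_6 = 3.5; q_6 = 5.5; a_7 = 13; b_7 = 7; c_7 = 4; p_7 = 3; q_7 = 3.5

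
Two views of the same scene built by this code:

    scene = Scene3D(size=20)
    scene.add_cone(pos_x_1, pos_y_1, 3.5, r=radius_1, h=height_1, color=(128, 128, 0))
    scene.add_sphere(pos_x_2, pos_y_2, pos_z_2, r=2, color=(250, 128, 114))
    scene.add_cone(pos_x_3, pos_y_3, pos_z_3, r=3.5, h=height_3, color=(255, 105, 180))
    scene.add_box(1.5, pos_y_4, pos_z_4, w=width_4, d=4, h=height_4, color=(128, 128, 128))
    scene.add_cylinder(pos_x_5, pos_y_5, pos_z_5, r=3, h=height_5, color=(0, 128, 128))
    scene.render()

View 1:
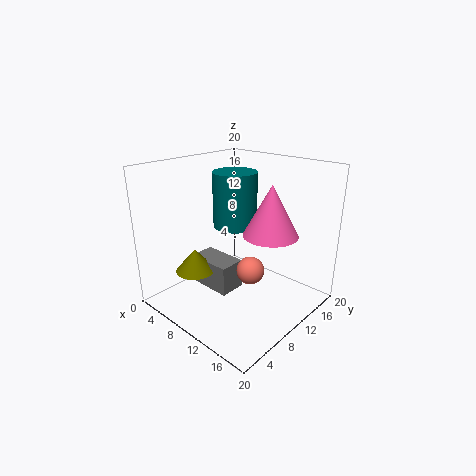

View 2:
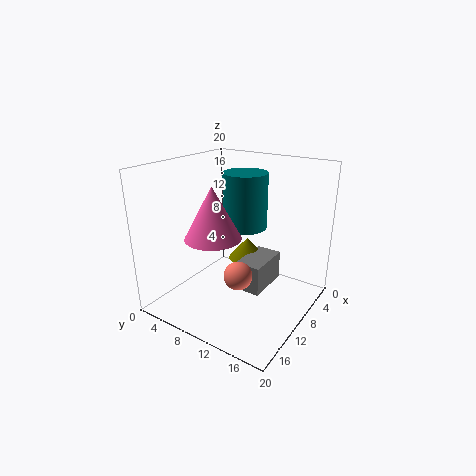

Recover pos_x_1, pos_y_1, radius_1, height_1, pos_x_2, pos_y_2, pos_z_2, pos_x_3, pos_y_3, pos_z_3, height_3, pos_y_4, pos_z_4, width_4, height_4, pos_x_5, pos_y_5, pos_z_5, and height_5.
pos_x_1 = 3.5; pos_y_1 = 7.5; radius_1 = 3; height_1 = 3.5; pos_x_2 = 11.5; pos_y_2 = 11; pos_z_2 = 5; pos_x_3 = 15.5; pos_y_3 = 10; pos_z_3 = 12; height_3 = 6.5; pos_y_4 = 8.5; pos_z_4 = 0.5; width_4 = 7; height_4 = 4.5; pos_x_5 = 9; pos_y_5 = 10.5; pos_z_5 = 11.5; height_5 = 7.5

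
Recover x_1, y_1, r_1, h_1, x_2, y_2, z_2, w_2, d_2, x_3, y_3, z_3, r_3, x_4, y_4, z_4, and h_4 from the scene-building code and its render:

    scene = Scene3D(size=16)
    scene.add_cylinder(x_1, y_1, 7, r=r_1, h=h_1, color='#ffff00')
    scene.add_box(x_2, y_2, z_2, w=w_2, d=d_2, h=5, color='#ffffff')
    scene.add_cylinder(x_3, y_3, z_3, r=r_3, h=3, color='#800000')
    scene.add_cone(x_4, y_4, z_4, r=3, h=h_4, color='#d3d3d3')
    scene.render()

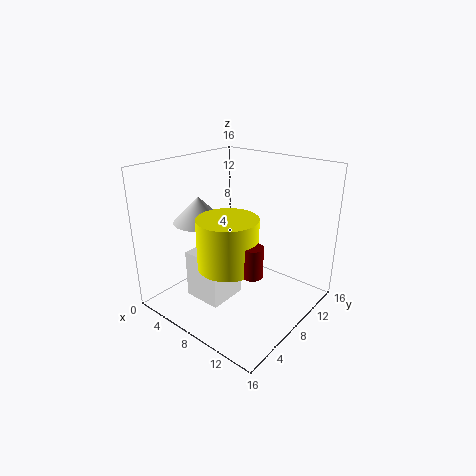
x_1 = 10; y_1 = 4; r_1 = 3; h_1 = 5; x_2 = 6; y_2 = 2; z_2 = 3; w_2 = 4; d_2 = 4; x_3 = 13; y_3 = 4; z_3 = 7; r_3 = 1; x_4 = 3; y_4 = 7; z_4 = 9; h_4 = 3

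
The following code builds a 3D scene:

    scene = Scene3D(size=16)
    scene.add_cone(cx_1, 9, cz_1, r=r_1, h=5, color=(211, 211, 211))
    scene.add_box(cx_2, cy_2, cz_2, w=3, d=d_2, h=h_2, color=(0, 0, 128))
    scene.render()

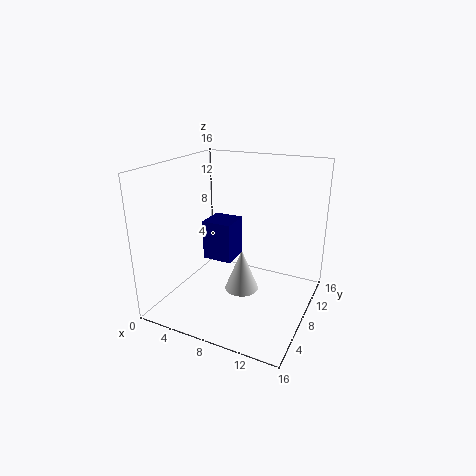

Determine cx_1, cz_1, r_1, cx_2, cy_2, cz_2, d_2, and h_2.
cx_1 = 8, cz_1 = 1, r_1 = 2, cx_2 = 6, cy_2 = 4, cz_2 = 7, d_2 = 3, h_2 = 4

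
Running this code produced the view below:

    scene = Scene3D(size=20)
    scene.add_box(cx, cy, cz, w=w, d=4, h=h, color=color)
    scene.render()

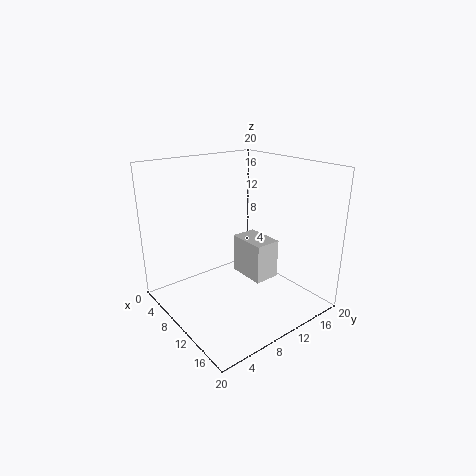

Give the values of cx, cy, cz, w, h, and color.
cx = 5
cy = 13
cz = 2
w = 6
h = 6
color = 'lightgray'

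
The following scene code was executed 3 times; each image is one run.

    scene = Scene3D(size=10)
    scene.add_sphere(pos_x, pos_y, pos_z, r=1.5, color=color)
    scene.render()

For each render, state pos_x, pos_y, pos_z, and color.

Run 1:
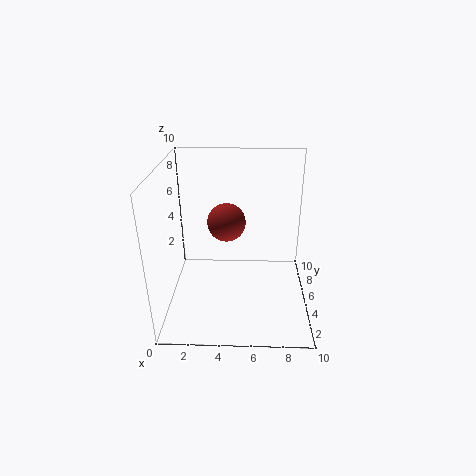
pos_x = 4, pos_y = 8, pos_z = 4.75, color = 'brown'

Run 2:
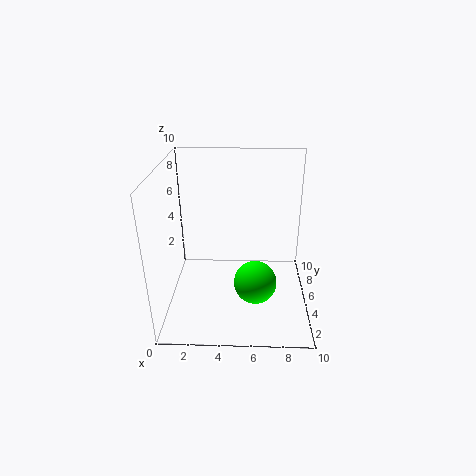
pos_x = 6.25, pos_y = 4, pos_z = 2, color = 'lime'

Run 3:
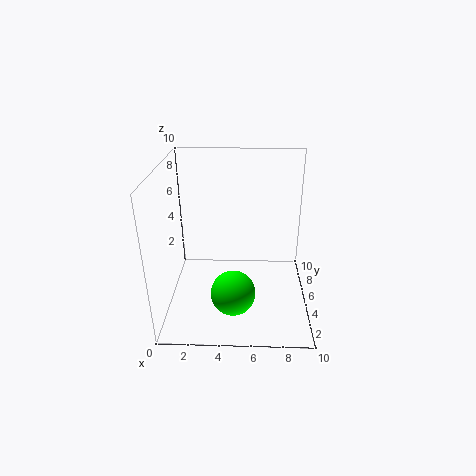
pos_x = 4.75, pos_y = 2.75, pos_z = 2, color = 'lime'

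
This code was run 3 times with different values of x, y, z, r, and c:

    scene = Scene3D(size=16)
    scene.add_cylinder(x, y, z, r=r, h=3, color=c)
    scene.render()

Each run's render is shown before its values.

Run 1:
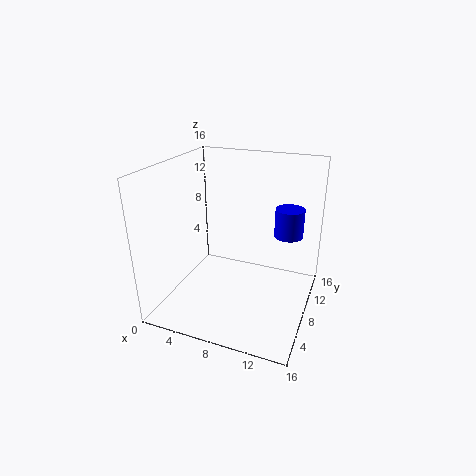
x = 13.5
y = 8.5
z = 9
r = 1.5
c = 'blue'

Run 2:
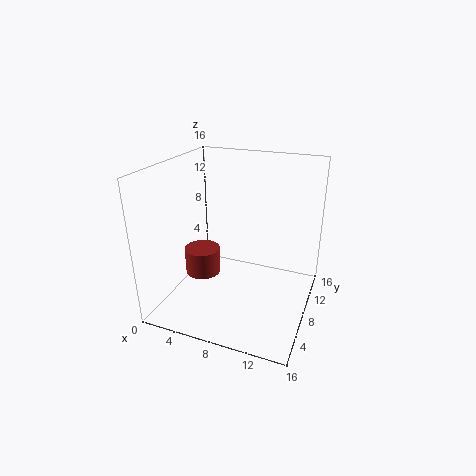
x = 4
y = 7
z = 3.5
r = 2
c = 'brown'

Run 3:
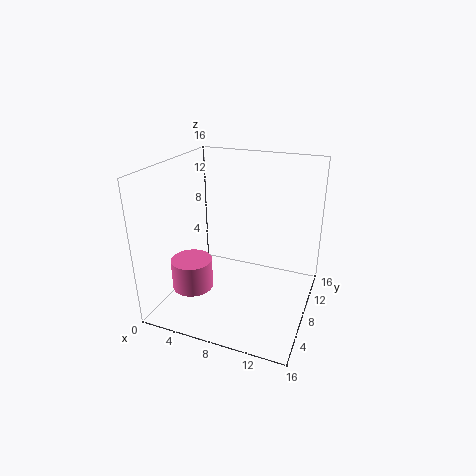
x = 5.5
y = 2
z = 5
r = 2
c = 'hotpink'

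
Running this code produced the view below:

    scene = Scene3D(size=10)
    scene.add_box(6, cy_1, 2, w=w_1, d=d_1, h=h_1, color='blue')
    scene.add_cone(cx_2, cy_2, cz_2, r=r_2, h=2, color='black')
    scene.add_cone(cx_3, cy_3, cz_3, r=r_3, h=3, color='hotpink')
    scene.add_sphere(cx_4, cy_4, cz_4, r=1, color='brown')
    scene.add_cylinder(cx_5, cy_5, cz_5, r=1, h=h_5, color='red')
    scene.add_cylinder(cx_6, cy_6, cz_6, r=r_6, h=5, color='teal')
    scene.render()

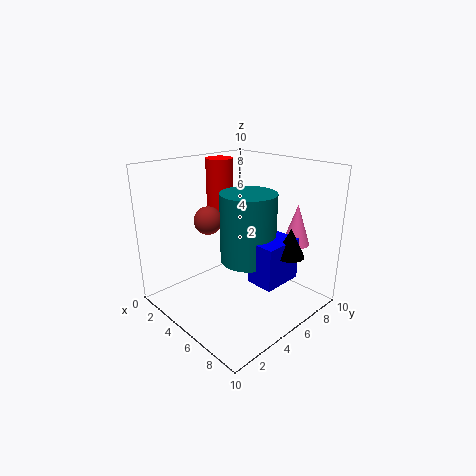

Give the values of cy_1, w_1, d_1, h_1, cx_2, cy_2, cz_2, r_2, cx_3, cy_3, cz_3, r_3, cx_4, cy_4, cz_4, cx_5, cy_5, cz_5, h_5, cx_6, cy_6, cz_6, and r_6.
cy_1 = 5; w_1 = 2; d_1 = 3; h_1 = 3; cx_2 = 8; cy_2 = 7; cz_2 = 4; r_2 = 1; cx_3 = 7; cy_3 = 9; cz_3 = 4; r_3 = 1; cx_4 = 3; cy_4 = 4; cz_4 = 6; cx_5 = 2; cy_5 = 6; cz_5 = 6; h_5 = 4; cx_6 = 5; cy_6 = 6; cz_6 = 3; r_6 = 2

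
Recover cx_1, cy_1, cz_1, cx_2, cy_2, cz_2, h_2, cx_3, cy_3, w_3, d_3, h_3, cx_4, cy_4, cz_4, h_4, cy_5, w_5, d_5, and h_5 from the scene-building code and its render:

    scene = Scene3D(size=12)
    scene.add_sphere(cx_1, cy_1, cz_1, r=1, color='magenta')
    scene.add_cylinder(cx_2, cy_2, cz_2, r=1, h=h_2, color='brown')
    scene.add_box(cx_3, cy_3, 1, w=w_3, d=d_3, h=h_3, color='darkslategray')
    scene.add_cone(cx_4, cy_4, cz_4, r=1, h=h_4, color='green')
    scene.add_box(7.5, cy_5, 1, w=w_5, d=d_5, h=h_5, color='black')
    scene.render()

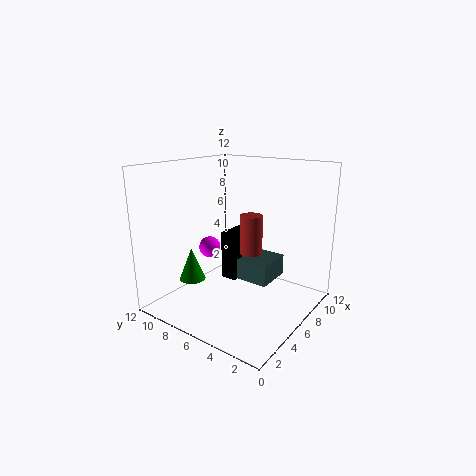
cx_1 = 7, cy_1 = 10, cz_1 = 4, cx_2 = 8, cy_2 = 6, cz_2 = 4, h_2 = 3.5, cx_3 = 8, cy_3 = 4.5, w_3 = 3.5, d_3 = 3.5, h_3 = 2, cx_4 = 2, cy_4 = 7.5, cz_4 = 3.5, h_4 = 2.5, cy_5 = 7.5, w_5 = 3.5, d_5 = 1.5, h_5 = 4.5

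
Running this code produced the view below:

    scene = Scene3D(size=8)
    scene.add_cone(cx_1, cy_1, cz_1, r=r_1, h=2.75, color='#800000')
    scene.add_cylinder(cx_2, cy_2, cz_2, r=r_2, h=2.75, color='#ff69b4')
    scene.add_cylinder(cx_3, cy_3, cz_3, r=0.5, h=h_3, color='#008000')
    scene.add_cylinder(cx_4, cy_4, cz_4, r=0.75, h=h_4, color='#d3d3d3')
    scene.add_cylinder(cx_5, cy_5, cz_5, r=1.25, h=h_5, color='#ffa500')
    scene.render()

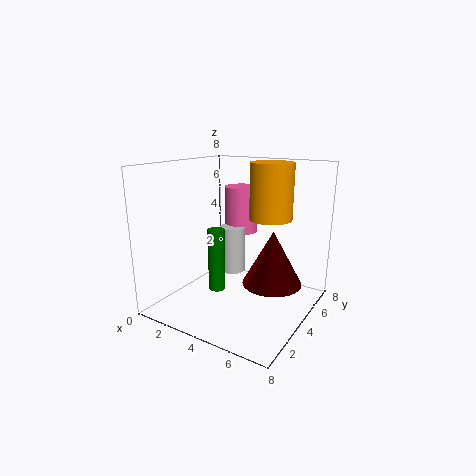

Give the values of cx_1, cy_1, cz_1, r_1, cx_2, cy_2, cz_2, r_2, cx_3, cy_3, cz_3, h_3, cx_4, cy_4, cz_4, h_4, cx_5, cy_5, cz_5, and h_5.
cx_1 = 6.5, cy_1 = 3.25, cz_1 = 2.25, r_1 = 1.5, cx_2 = 3, cy_2 = 6, cz_2 = 3.75, r_2 = 1, cx_3 = 2.5, cy_3 = 4, cz_3 = 0.5, h_3 = 3.75, cx_4 = 3, cy_4 = 5, cz_4 = 1.5, h_4 = 2.75, cx_5 = 5, cy_5 = 6, cz_5 = 4.75, h_5 = 3.25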